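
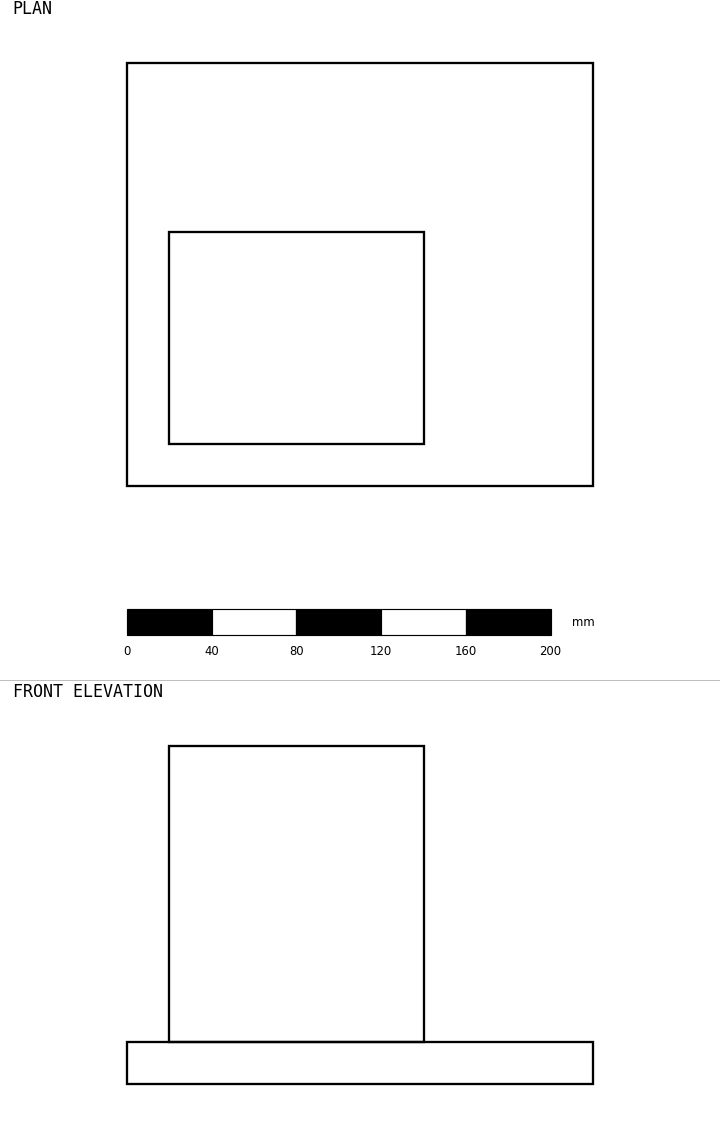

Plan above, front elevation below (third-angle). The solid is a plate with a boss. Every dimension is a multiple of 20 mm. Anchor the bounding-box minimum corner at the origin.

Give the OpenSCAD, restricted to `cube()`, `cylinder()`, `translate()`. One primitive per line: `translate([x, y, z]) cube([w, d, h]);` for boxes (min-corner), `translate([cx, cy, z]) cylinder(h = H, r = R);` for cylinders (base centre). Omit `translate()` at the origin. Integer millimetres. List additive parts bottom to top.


cube([220, 200, 20]);
translate([20, 20, 20]) cube([120, 100, 140]);


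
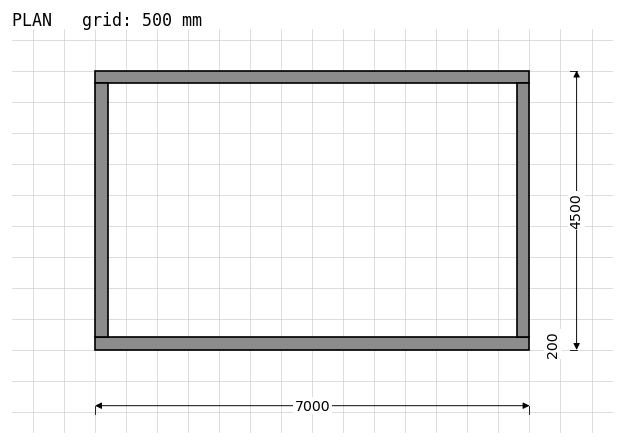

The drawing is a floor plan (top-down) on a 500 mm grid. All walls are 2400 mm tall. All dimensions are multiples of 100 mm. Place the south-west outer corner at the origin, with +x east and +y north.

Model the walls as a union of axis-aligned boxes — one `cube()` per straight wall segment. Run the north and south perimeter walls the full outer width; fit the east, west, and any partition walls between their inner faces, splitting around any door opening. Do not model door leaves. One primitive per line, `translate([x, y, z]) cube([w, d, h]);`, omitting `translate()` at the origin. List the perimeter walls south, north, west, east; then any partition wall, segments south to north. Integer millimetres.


cube([7000, 200, 2400]);
translate([0, 4300, 0]) cube([7000, 200, 2400]);
translate([0, 200, 0]) cube([200, 4100, 2400]);
translate([6800, 200, 0]) cube([200, 4100, 2400]);


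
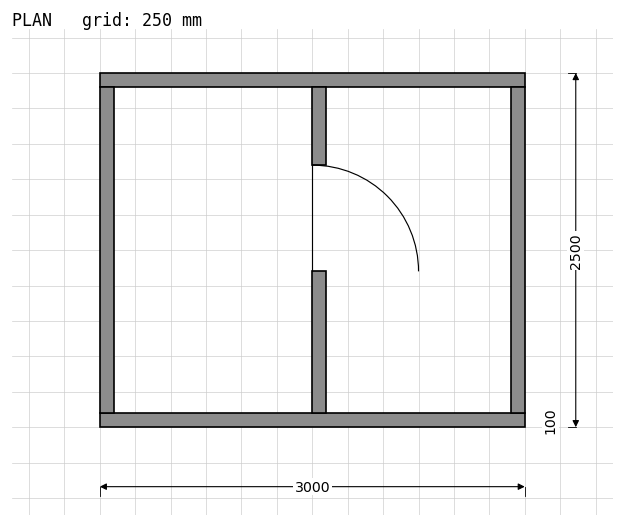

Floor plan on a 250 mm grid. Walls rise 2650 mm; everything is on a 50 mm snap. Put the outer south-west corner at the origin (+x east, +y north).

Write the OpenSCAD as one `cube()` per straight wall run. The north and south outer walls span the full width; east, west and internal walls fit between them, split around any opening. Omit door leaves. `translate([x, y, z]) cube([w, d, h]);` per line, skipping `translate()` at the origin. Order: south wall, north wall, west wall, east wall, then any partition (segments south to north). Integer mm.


cube([3000, 100, 2650]);
translate([0, 2400, 0]) cube([3000, 100, 2650]);
translate([0, 100, 0]) cube([100, 2300, 2650]);
translate([2900, 100, 0]) cube([100, 2300, 2650]);
translate([1500, 100, 0]) cube([100, 1000, 2650]);
translate([1500, 1850, 0]) cube([100, 550, 2650]);


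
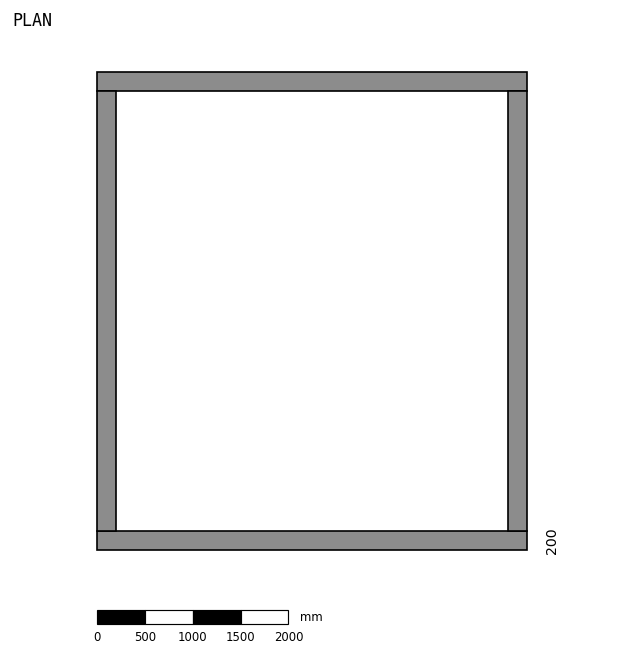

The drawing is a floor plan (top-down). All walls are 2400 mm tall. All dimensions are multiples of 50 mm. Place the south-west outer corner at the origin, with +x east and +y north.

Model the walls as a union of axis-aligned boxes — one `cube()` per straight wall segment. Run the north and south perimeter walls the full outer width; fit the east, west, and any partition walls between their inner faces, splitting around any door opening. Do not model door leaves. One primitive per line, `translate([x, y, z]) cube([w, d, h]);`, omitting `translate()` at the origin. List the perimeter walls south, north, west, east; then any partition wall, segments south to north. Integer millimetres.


cube([4500, 200, 2400]);
translate([0, 4800, 0]) cube([4500, 200, 2400]);
translate([0, 200, 0]) cube([200, 4600, 2400]);
translate([4300, 200, 0]) cube([200, 4600, 2400]);


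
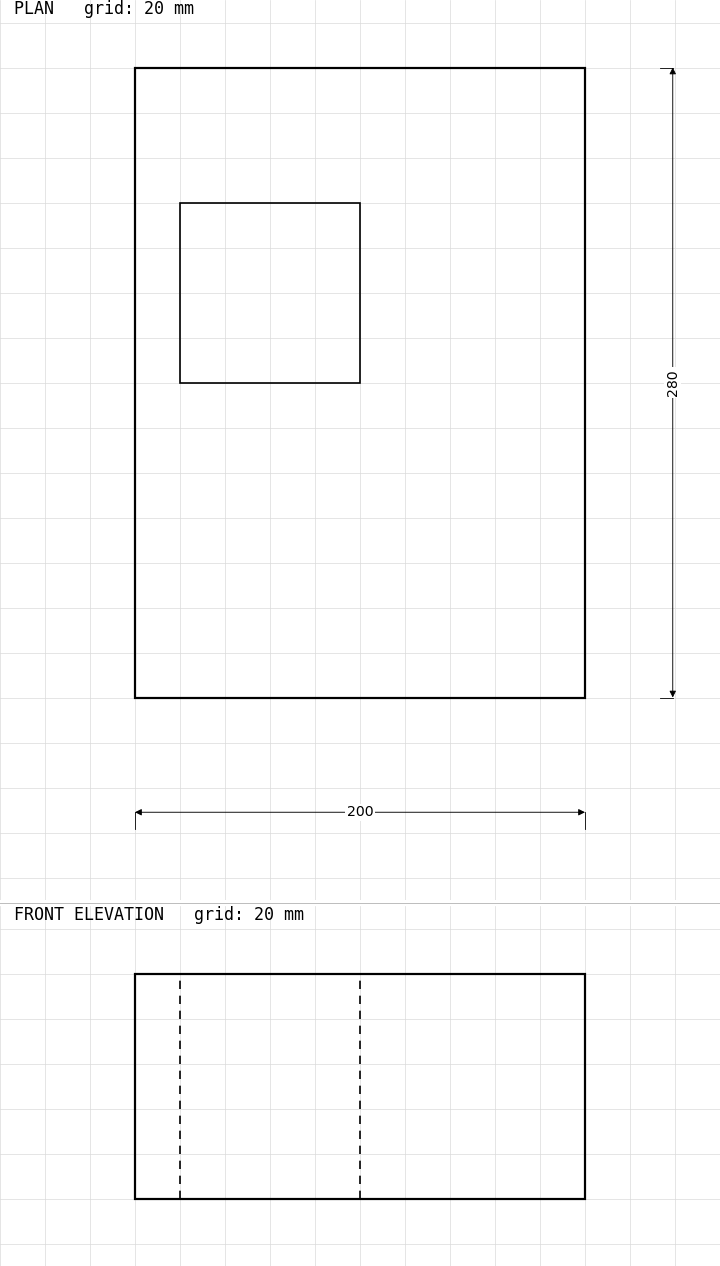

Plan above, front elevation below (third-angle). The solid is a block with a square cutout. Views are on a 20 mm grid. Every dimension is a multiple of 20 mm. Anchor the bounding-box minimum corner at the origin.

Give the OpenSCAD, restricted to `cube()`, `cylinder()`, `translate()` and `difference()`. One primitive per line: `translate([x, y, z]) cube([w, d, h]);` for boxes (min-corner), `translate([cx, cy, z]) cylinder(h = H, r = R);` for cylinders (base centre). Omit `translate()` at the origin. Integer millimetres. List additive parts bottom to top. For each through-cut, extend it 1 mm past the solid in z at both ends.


difference() {
  cube([200, 280, 100]);
  translate([20, 140, -1]) cube([80, 80, 102]);
}


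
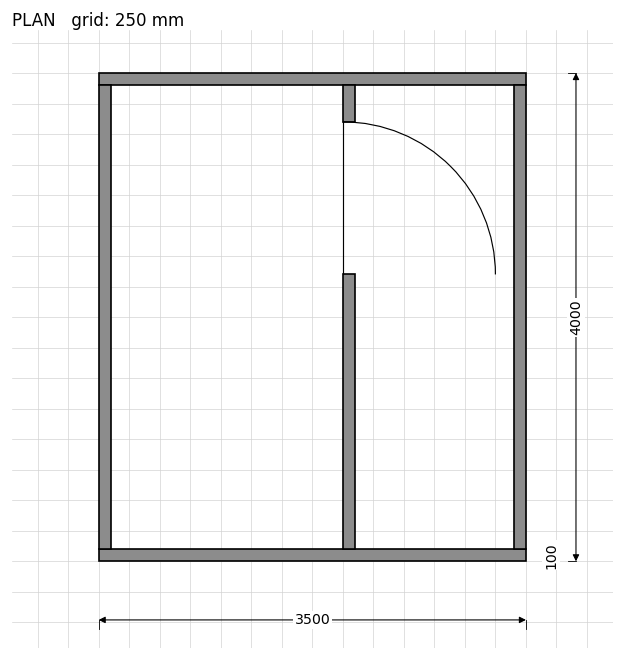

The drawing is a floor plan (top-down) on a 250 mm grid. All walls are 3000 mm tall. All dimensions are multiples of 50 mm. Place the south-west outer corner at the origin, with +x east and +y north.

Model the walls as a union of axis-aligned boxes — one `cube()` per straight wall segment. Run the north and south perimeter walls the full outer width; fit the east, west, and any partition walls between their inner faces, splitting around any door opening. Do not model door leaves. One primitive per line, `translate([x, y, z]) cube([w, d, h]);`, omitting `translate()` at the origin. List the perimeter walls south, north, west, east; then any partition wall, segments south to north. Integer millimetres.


cube([3500, 100, 3000]);
translate([0, 3900, 0]) cube([3500, 100, 3000]);
translate([0, 100, 0]) cube([100, 3800, 3000]);
translate([3400, 100, 0]) cube([100, 3800, 3000]);
translate([2000, 100, 0]) cube([100, 2250, 3000]);
translate([2000, 3600, 0]) cube([100, 300, 3000]);


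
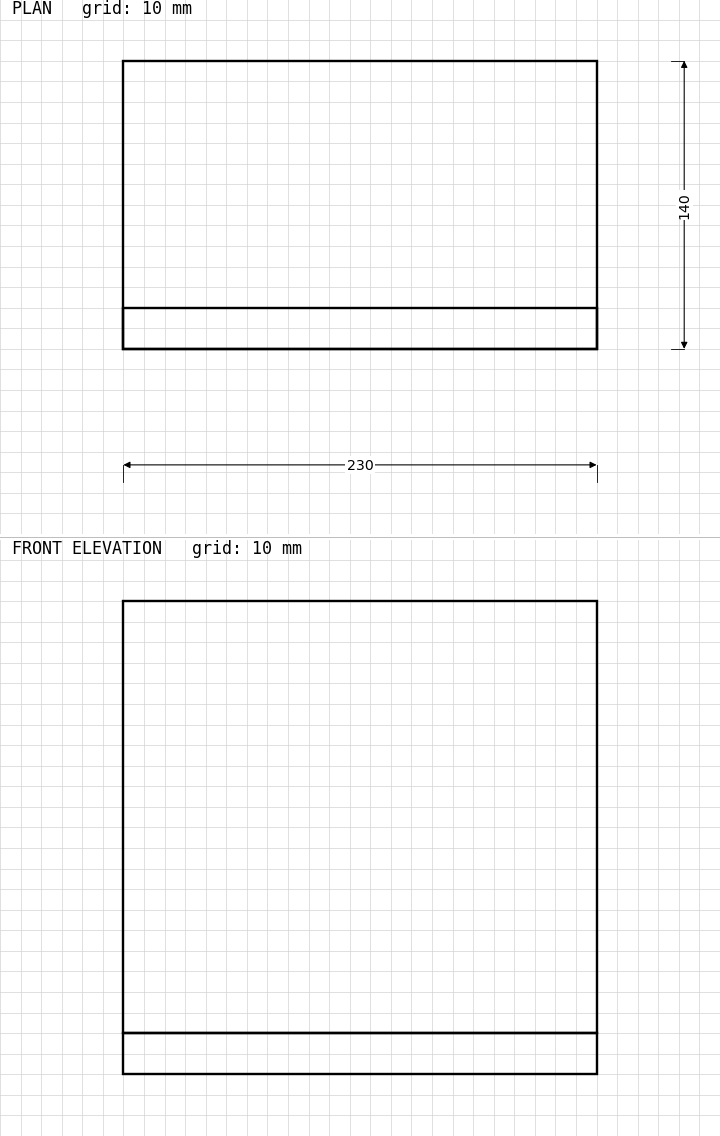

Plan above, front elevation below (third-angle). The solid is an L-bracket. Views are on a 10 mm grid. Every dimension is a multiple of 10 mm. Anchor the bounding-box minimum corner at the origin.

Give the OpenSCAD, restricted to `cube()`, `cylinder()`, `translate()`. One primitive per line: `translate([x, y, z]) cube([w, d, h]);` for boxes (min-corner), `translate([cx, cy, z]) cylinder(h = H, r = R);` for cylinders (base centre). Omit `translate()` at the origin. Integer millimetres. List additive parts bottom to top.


cube([230, 140, 20]);
translate([0, 0, 20]) cube([230, 20, 210]);


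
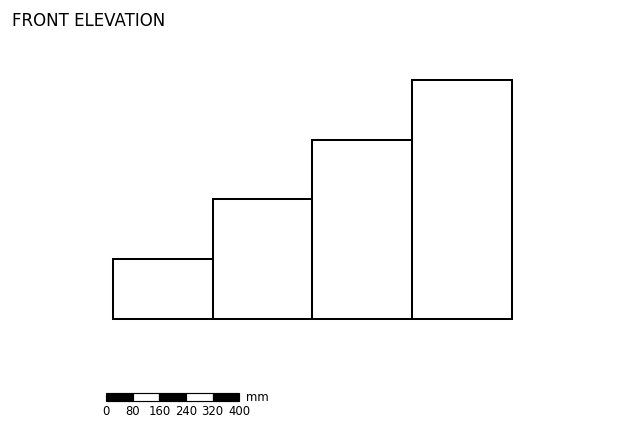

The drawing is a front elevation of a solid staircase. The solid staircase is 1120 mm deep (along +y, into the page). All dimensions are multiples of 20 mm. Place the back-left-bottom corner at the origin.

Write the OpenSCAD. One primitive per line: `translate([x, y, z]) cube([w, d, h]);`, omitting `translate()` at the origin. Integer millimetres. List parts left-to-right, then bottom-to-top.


cube([300, 1120, 180]);
translate([300, 0, 0]) cube([300, 1120, 360]);
translate([600, 0, 0]) cube([300, 1120, 540]);
translate([900, 0, 0]) cube([300, 1120, 720]);


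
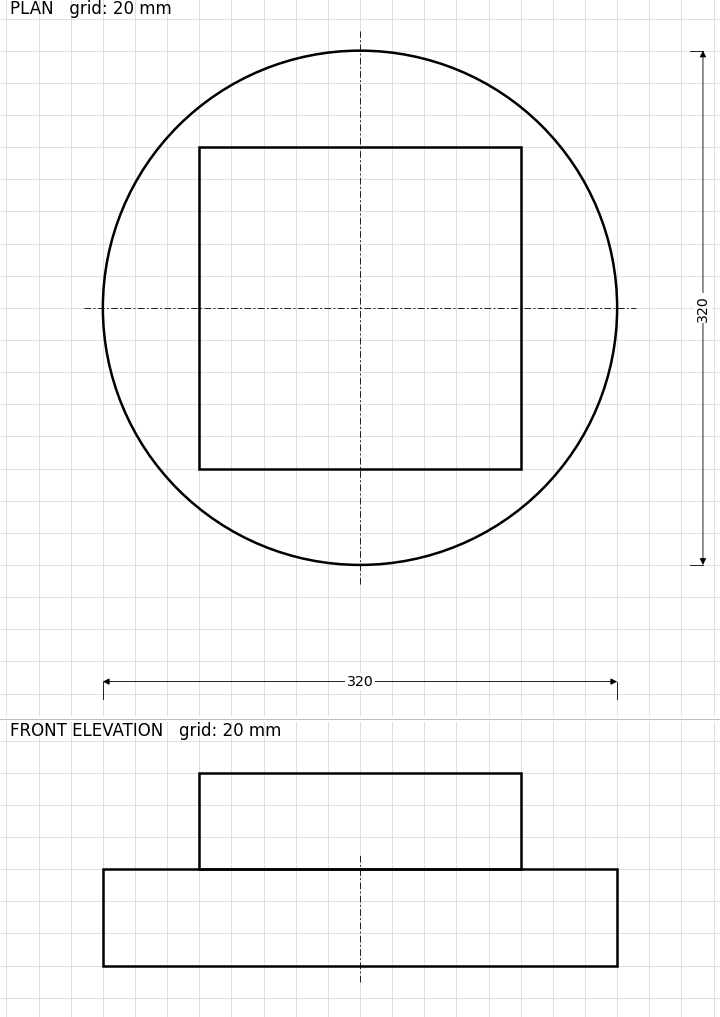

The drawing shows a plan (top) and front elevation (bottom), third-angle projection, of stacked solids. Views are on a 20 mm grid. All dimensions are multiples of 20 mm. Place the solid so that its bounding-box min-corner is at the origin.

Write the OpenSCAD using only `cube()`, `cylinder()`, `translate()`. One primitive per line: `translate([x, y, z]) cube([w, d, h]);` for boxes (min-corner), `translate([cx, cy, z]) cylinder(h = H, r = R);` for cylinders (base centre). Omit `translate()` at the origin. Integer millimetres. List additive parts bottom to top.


translate([160, 160, 0]) cylinder(h = 60, r = 160);
translate([60, 60, 60]) cube([200, 200, 60]);


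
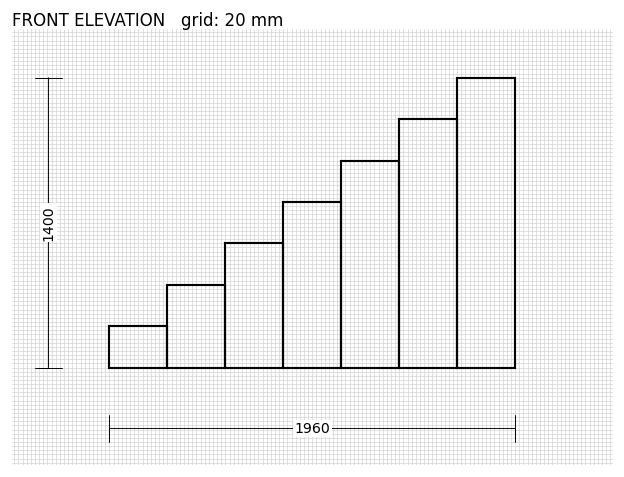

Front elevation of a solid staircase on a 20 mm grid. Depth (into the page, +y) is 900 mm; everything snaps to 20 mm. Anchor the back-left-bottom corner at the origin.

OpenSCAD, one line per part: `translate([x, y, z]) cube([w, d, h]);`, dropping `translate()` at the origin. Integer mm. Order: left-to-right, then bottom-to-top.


cube([280, 900, 200]);
translate([280, 0, 0]) cube([280, 900, 400]);
translate([560, 0, 0]) cube([280, 900, 600]);
translate([840, 0, 0]) cube([280, 900, 800]);
translate([1120, 0, 0]) cube([280, 900, 1000]);
translate([1400, 0, 0]) cube([280, 900, 1200]);
translate([1680, 0, 0]) cube([280, 900, 1400]);


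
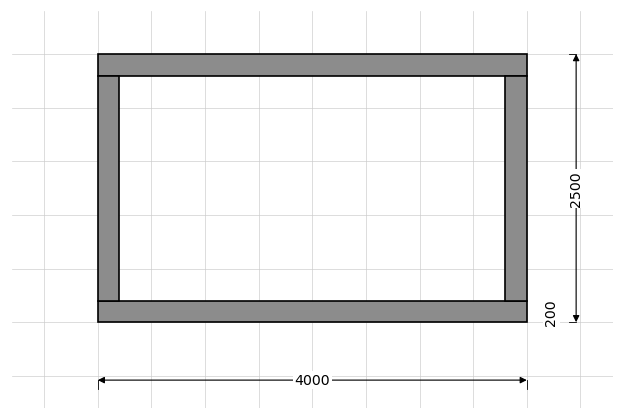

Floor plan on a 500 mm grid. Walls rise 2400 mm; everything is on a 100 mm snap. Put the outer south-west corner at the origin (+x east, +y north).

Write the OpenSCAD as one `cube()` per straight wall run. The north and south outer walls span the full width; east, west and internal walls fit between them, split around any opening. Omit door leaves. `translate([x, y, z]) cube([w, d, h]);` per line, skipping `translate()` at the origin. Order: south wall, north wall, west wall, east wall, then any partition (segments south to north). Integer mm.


cube([4000, 200, 2400]);
translate([0, 2300, 0]) cube([4000, 200, 2400]);
translate([0, 200, 0]) cube([200, 2100, 2400]);
translate([3800, 200, 0]) cube([200, 2100, 2400]);


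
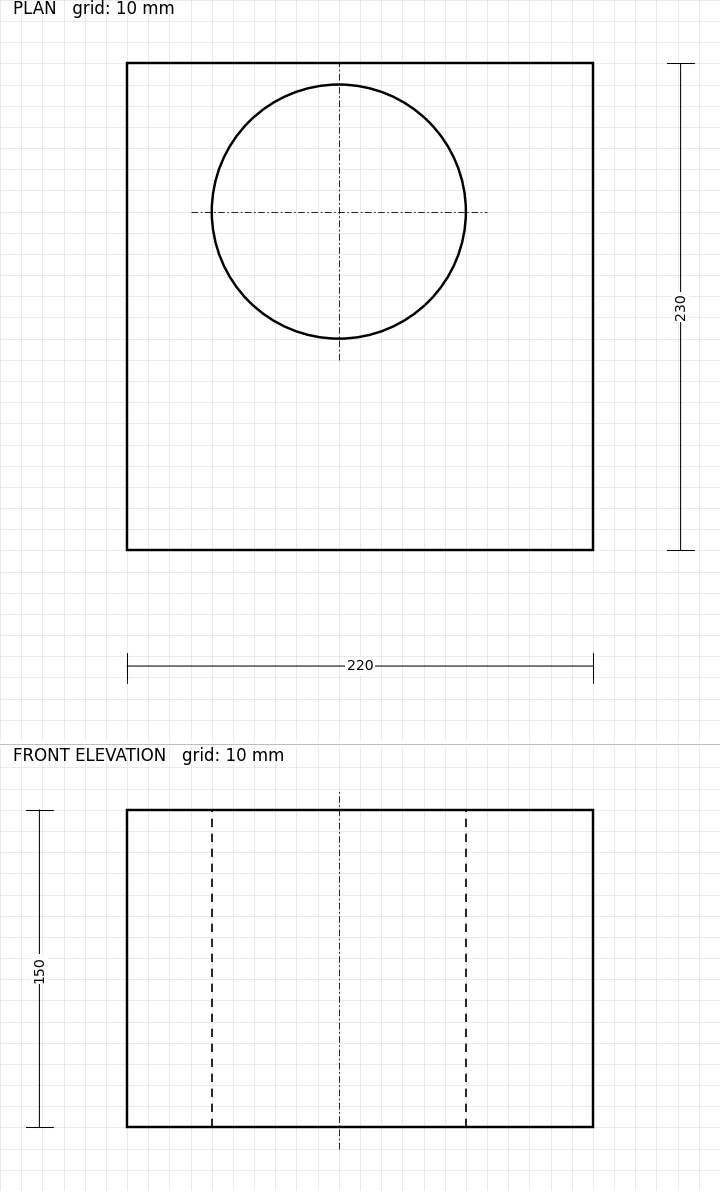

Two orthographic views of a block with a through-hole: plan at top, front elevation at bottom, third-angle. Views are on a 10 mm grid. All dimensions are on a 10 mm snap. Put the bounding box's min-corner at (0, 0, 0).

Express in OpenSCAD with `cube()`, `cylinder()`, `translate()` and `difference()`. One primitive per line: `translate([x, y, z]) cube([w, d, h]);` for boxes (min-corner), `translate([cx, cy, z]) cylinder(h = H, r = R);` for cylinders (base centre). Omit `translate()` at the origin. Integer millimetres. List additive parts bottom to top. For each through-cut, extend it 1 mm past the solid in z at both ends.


difference() {
  cube([220, 230, 150]);
  translate([100, 160, -1]) cylinder(h = 152, r = 60);
}


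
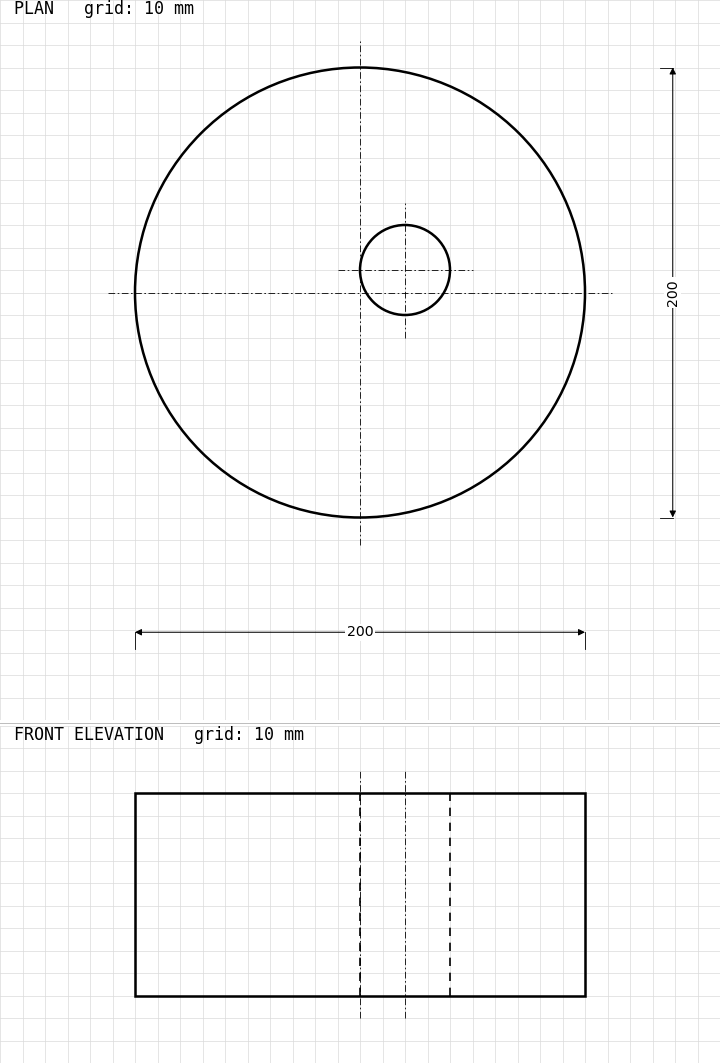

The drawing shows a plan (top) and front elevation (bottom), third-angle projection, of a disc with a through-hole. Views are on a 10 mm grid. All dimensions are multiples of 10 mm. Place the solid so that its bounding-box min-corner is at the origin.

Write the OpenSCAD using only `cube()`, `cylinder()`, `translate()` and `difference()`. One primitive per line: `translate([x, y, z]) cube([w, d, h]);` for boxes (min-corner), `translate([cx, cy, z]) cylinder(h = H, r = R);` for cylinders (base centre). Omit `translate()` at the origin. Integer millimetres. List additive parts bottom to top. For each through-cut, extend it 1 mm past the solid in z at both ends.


difference() {
  translate([100, 100, 0]) cylinder(h = 90, r = 100);
  translate([120, 110, -1]) cylinder(h = 92, r = 20);
}


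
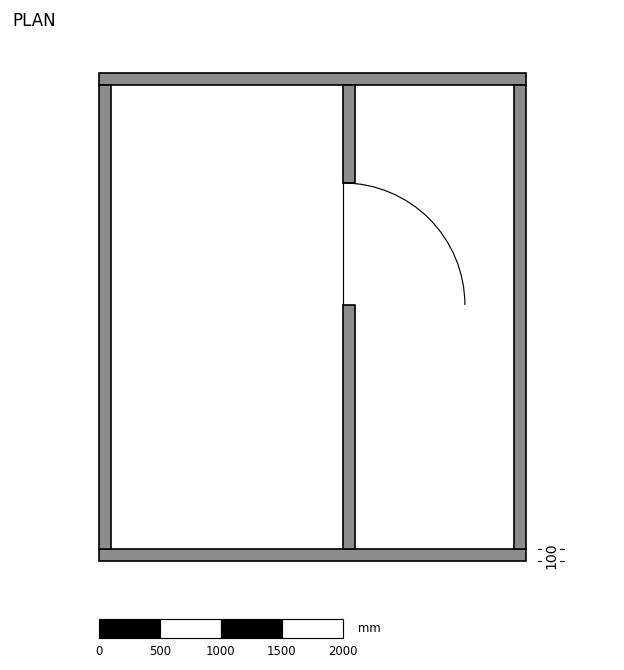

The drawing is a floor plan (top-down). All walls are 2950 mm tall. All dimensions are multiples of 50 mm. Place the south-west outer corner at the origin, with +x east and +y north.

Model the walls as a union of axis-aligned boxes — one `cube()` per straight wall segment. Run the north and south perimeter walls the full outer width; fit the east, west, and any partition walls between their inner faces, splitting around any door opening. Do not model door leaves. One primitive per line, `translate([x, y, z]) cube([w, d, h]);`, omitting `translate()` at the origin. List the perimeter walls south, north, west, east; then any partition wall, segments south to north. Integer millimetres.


cube([3500, 100, 2950]);
translate([0, 3900, 0]) cube([3500, 100, 2950]);
translate([0, 100, 0]) cube([100, 3800, 2950]);
translate([3400, 100, 0]) cube([100, 3800, 2950]);
translate([2000, 100, 0]) cube([100, 2000, 2950]);
translate([2000, 3100, 0]) cube([100, 800, 2950]);


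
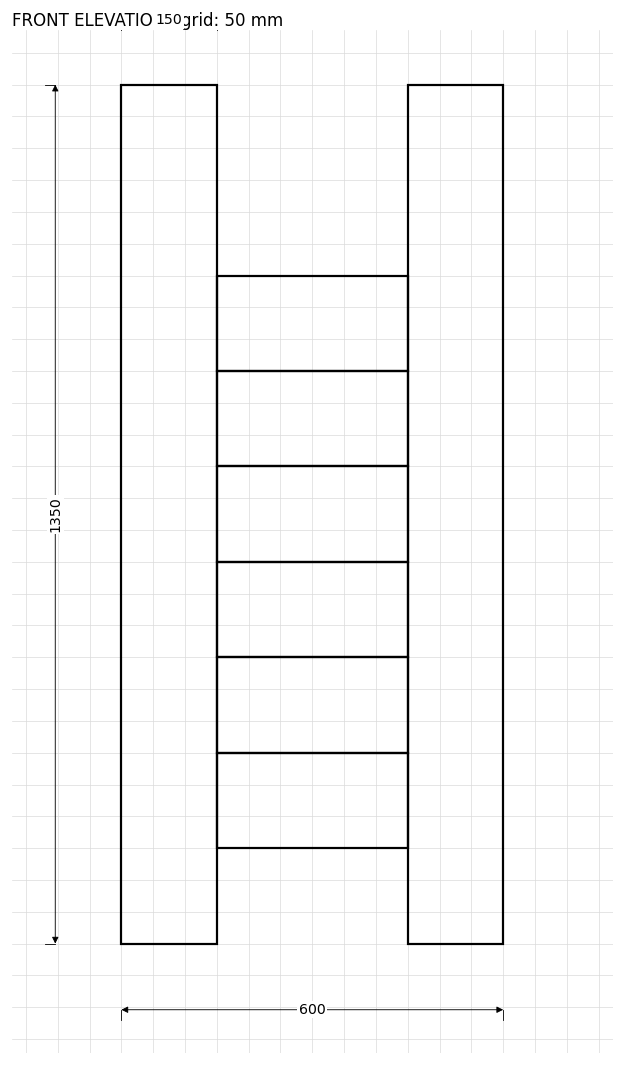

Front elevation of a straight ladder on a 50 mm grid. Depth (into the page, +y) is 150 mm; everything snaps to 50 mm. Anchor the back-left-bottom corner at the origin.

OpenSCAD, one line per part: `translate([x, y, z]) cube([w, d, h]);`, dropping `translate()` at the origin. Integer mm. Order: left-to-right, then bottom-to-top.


cube([150, 150, 1350]);
translate([150, 0, 150]) cube([300, 150, 150]);
translate([150, 0, 300]) cube([300, 150, 150]);
translate([150, 0, 450]) cube([300, 150, 150]);
translate([150, 0, 600]) cube([300, 150, 150]);
translate([150, 0, 750]) cube([300, 150, 150]);
translate([150, 0, 900]) cube([300, 150, 150]);
translate([450, 0, 0]) cube([150, 150, 1350]);


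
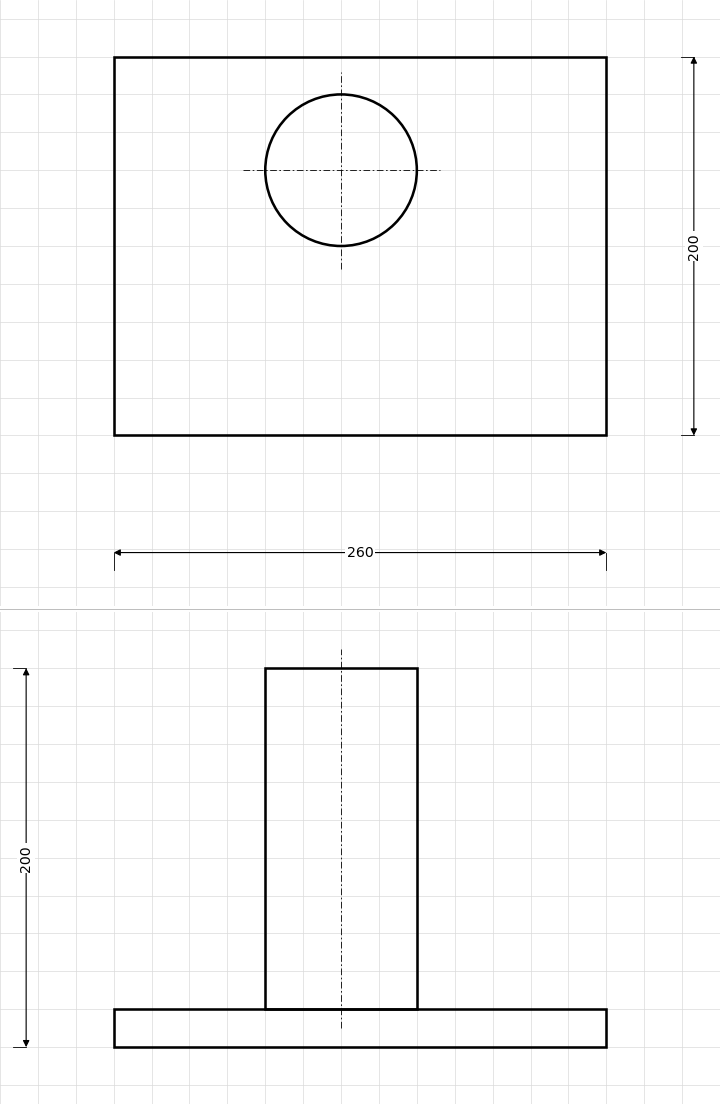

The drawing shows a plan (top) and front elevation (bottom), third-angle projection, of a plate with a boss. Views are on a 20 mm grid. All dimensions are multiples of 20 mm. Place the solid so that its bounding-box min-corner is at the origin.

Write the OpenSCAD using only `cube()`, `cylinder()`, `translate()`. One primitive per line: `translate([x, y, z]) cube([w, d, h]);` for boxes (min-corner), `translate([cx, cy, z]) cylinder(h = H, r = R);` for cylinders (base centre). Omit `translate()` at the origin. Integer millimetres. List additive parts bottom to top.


cube([260, 200, 20]);
translate([120, 140, 20]) cylinder(h = 180, r = 40);


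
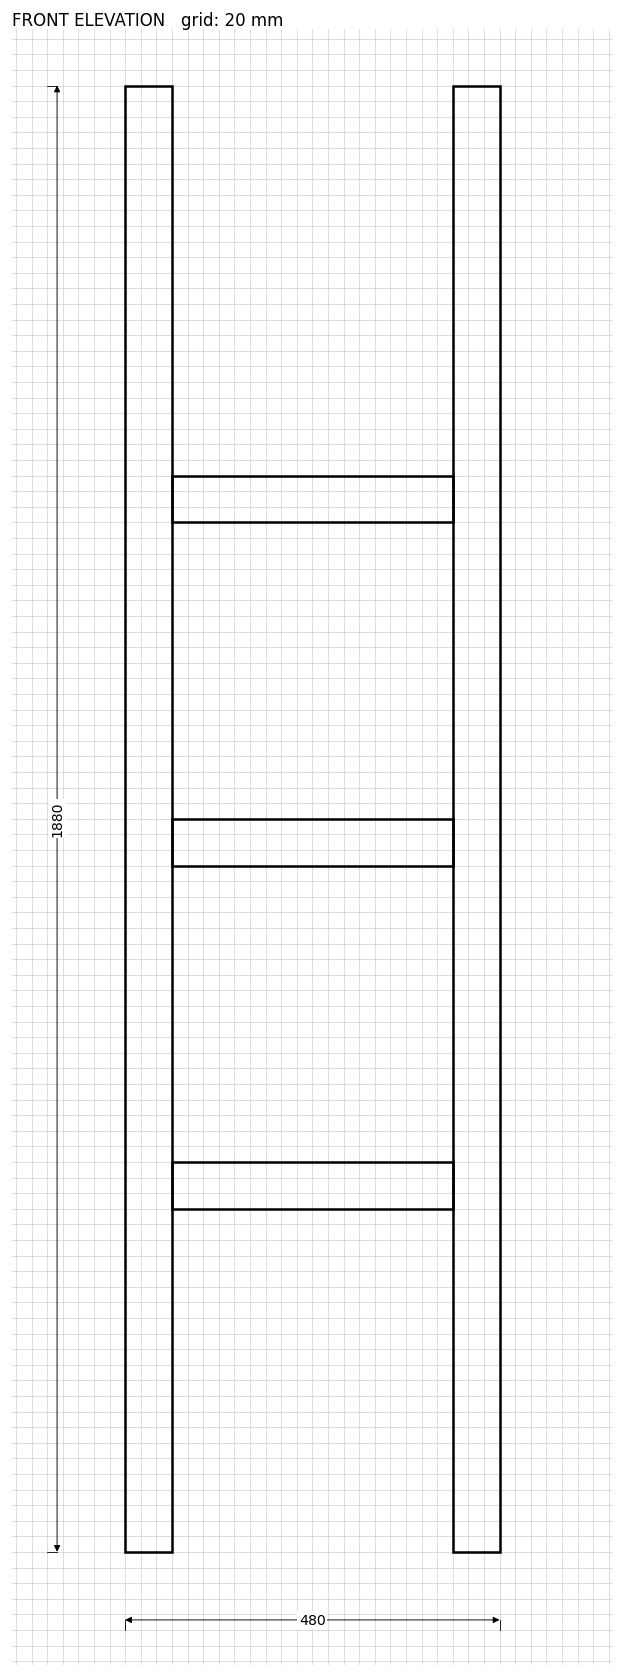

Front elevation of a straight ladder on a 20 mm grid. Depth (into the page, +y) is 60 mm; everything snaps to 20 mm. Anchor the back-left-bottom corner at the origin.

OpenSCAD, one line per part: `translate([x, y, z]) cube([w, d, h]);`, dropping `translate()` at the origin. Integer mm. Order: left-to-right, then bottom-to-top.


cube([60, 60, 1880]);
translate([60, 0, 440]) cube([360, 60, 60]);
translate([60, 0, 880]) cube([360, 60, 60]);
translate([60, 0, 1320]) cube([360, 60, 60]);
translate([420, 0, 0]) cube([60, 60, 1880]);


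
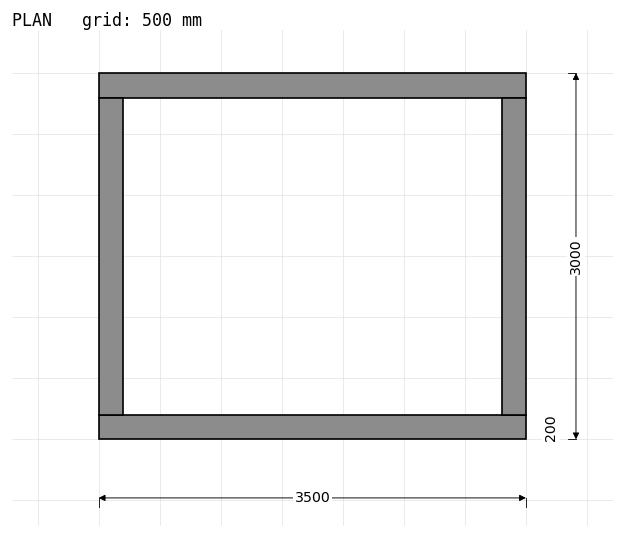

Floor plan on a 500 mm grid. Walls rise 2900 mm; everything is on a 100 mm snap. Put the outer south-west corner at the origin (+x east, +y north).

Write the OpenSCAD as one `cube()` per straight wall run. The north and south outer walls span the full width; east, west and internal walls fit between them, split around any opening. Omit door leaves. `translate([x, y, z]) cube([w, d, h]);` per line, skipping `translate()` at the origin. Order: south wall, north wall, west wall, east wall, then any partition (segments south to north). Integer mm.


cube([3500, 200, 2900]);
translate([0, 2800, 0]) cube([3500, 200, 2900]);
translate([0, 200, 0]) cube([200, 2600, 2900]);
translate([3300, 200, 0]) cube([200, 2600, 2900]);


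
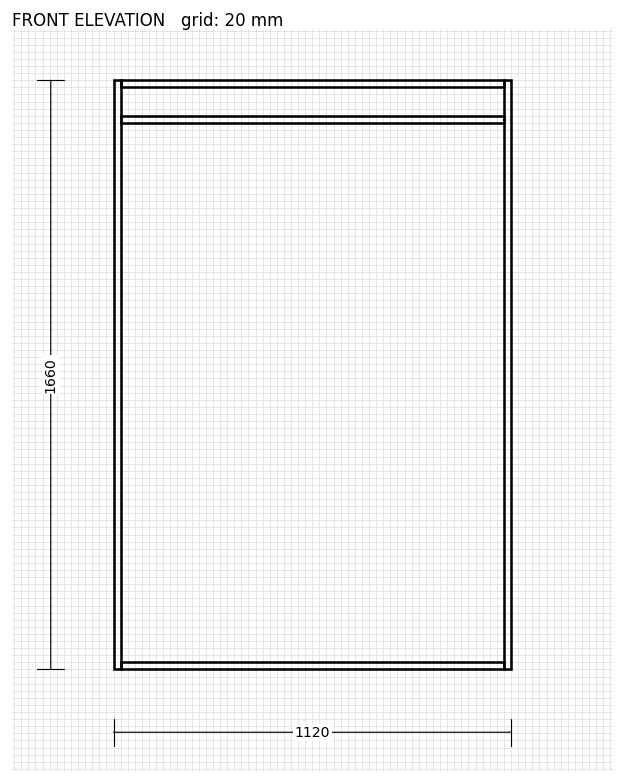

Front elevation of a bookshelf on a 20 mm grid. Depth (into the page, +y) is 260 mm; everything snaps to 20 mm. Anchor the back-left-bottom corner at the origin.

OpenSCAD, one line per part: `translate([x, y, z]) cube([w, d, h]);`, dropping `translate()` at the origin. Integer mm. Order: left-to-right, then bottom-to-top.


cube([20, 260, 1660]);
translate([20, 0, 0]) cube([1080, 260, 20]);
translate([20, 0, 1540]) cube([1080, 260, 20]);
translate([20, 0, 1640]) cube([1080, 260, 20]);
translate([1100, 0, 0]) cube([20, 260, 1660]);


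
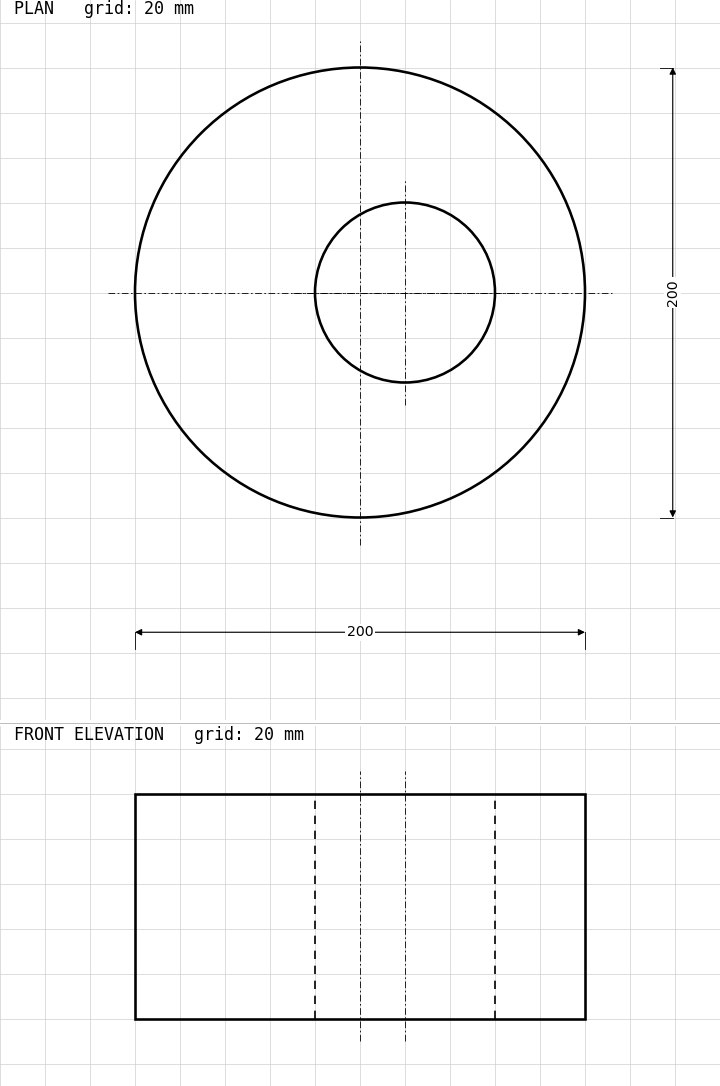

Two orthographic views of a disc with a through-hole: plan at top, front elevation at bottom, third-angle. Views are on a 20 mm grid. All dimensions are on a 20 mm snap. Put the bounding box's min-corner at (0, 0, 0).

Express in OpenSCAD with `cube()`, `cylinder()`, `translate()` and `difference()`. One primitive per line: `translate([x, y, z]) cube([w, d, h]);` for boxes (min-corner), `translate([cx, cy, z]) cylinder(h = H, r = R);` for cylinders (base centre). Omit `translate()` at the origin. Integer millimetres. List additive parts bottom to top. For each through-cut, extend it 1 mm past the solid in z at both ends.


difference() {
  translate([100, 100, 0]) cylinder(h = 100, r = 100);
  translate([120, 100, -1]) cylinder(h = 102, r = 40);
}


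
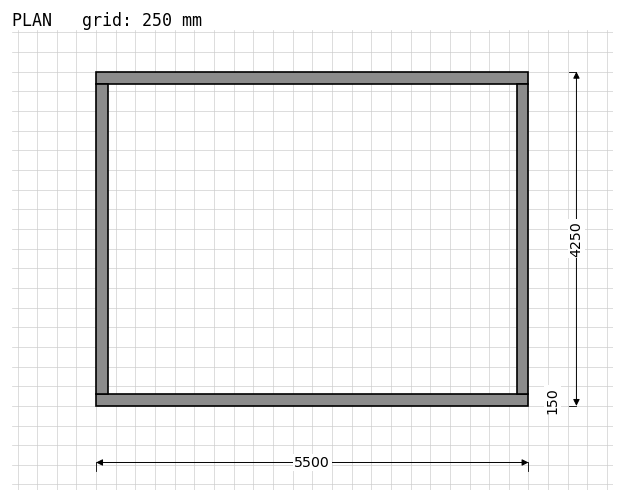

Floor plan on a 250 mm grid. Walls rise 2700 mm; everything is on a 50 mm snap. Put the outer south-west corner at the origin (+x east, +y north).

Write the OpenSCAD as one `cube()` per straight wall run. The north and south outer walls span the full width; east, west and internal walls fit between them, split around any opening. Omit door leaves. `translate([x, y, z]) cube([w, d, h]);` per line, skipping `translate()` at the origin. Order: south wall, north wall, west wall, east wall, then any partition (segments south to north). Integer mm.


cube([5500, 150, 2700]);
translate([0, 4100, 0]) cube([5500, 150, 2700]);
translate([0, 150, 0]) cube([150, 3950, 2700]);
translate([5350, 150, 0]) cube([150, 3950, 2700]);


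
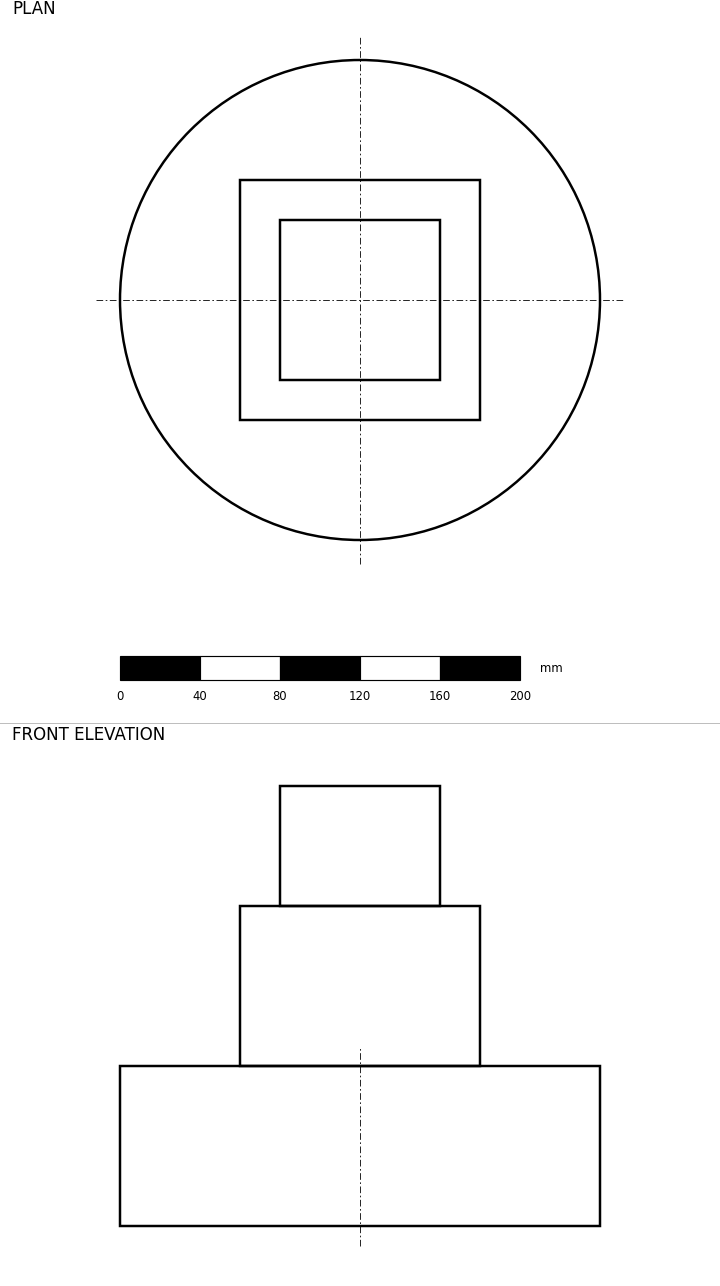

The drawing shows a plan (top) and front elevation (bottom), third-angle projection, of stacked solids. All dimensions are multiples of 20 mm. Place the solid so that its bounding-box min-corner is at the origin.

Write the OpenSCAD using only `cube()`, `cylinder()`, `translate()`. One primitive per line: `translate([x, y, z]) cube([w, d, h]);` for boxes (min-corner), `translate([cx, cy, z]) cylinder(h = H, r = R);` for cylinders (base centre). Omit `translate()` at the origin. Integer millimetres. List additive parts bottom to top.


translate([120, 120, 0]) cylinder(h = 80, r = 120);
translate([60, 60, 80]) cube([120, 120, 80]);
translate([80, 80, 160]) cube([80, 80, 60]);


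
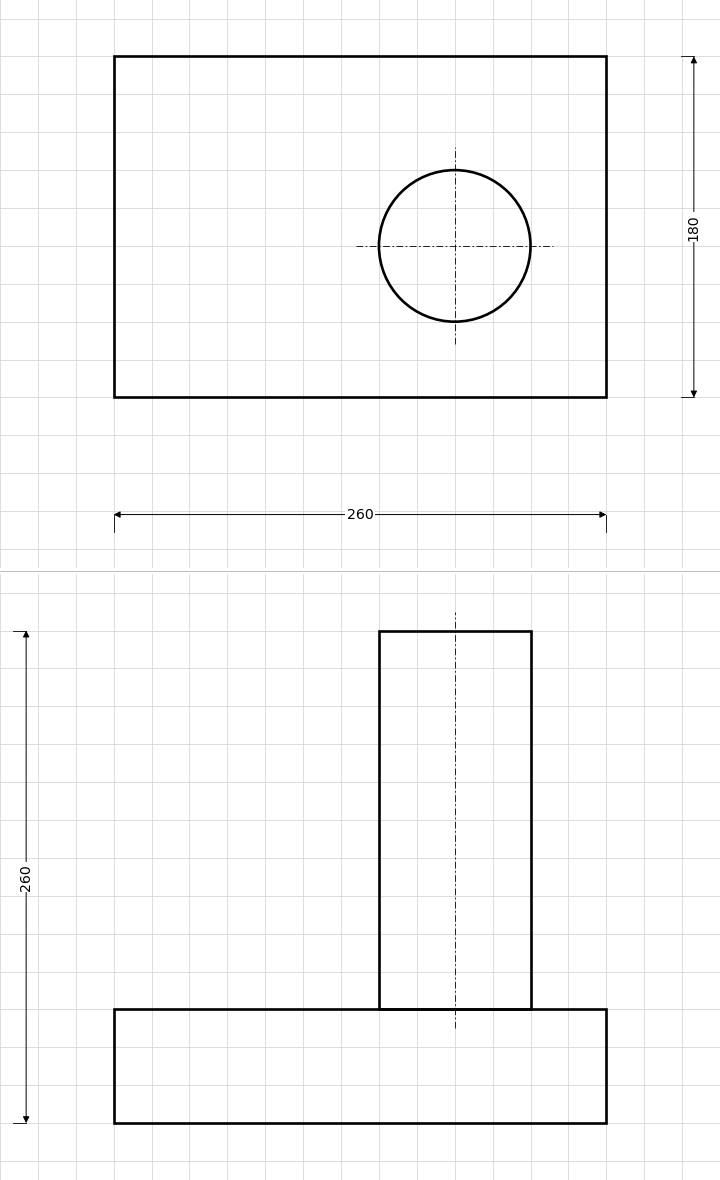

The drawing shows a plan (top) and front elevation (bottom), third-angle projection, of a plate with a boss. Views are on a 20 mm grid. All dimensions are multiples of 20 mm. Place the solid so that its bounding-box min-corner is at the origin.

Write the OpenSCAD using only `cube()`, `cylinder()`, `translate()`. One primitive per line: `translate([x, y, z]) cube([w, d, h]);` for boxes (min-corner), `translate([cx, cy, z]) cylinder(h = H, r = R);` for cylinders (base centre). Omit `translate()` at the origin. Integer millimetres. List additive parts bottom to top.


cube([260, 180, 60]);
translate([180, 80, 60]) cylinder(h = 200, r = 40);


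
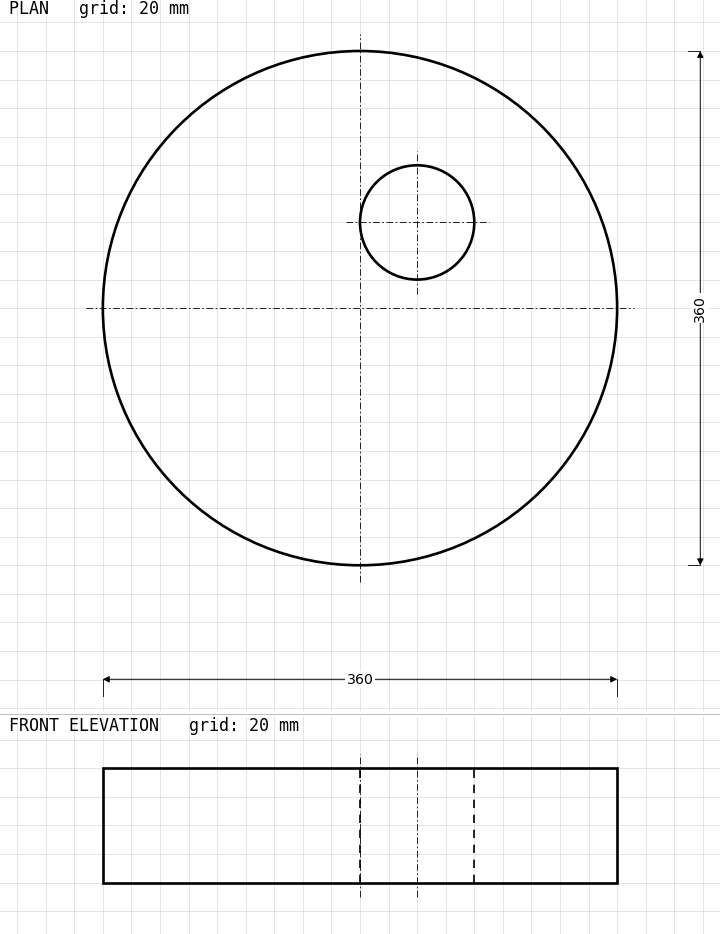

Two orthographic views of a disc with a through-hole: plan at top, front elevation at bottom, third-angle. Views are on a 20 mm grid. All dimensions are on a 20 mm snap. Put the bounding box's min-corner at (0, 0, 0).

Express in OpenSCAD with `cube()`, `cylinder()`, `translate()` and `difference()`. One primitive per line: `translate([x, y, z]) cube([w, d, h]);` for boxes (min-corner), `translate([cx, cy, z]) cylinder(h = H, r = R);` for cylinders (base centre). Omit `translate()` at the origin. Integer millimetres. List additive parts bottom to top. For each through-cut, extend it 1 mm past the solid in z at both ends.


difference() {
  translate([180, 180, 0]) cylinder(h = 80, r = 180);
  translate([220, 240, -1]) cylinder(h = 82, r = 40);
}


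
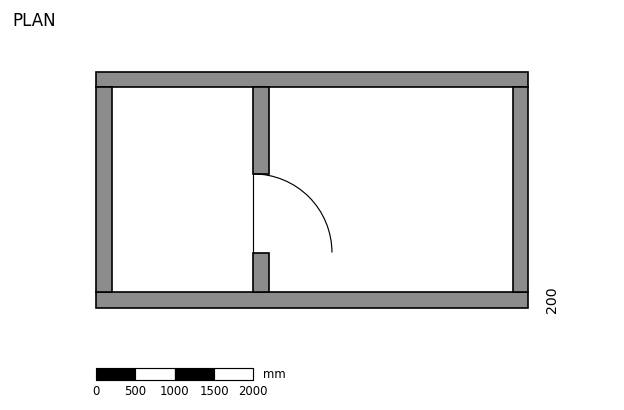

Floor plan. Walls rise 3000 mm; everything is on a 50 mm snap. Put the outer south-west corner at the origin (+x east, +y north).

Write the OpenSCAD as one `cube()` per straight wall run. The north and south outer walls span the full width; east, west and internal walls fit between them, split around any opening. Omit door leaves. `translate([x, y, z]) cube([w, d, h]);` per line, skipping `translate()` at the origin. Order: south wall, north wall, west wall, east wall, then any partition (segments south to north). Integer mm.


cube([5500, 200, 3000]);
translate([0, 2800, 0]) cube([5500, 200, 3000]);
translate([0, 200, 0]) cube([200, 2600, 3000]);
translate([5300, 200, 0]) cube([200, 2600, 3000]);
translate([2000, 200, 0]) cube([200, 500, 3000]);
translate([2000, 1700, 0]) cube([200, 1100, 3000]);


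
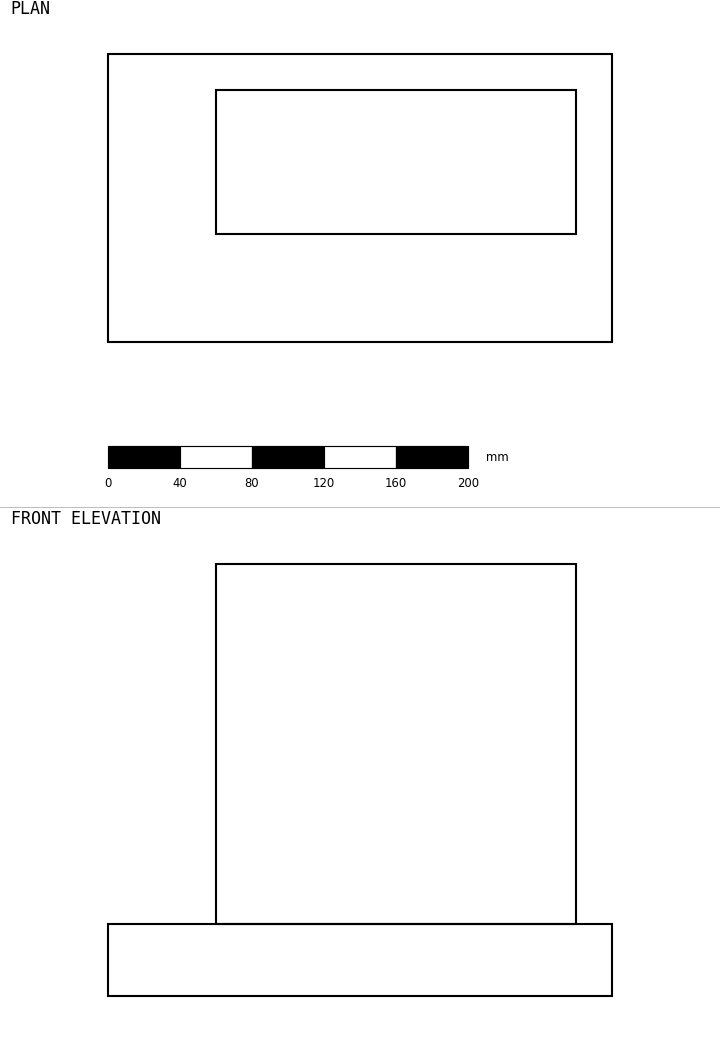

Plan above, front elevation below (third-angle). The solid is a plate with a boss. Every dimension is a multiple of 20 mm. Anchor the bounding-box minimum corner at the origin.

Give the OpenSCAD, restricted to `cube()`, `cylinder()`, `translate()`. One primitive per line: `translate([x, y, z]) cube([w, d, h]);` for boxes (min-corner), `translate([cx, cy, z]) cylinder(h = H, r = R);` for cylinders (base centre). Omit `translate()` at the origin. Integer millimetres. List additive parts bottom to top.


cube([280, 160, 40]);
translate([60, 60, 40]) cube([200, 80, 200]);


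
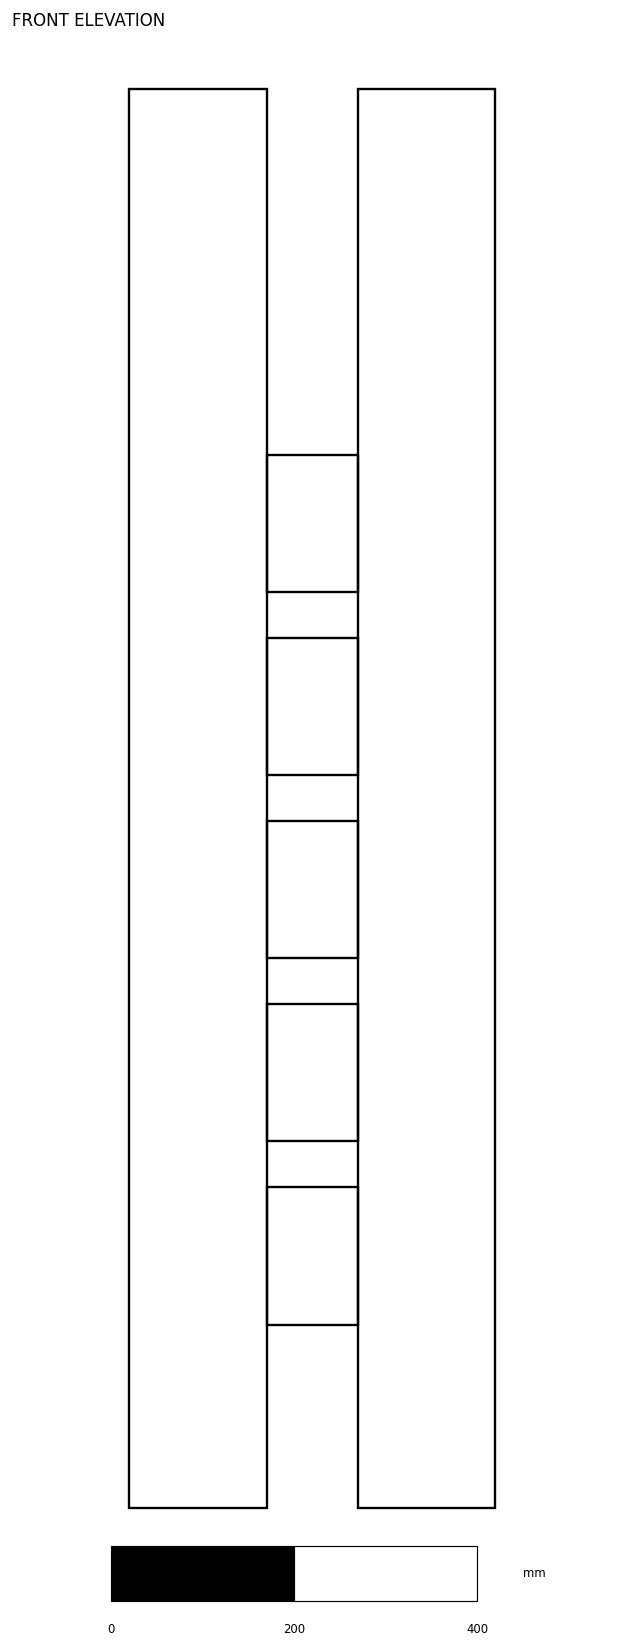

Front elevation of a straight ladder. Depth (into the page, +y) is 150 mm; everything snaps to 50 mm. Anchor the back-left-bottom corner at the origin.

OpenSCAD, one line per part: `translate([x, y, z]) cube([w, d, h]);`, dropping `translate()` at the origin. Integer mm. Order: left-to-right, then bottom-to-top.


cube([150, 150, 1550]);
translate([150, 0, 200]) cube([100, 150, 150]);
translate([150, 0, 400]) cube([100, 150, 150]);
translate([150, 0, 600]) cube([100, 150, 150]);
translate([150, 0, 800]) cube([100, 150, 150]);
translate([150, 0, 1000]) cube([100, 150, 150]);
translate([250, 0, 0]) cube([150, 150, 1550]);


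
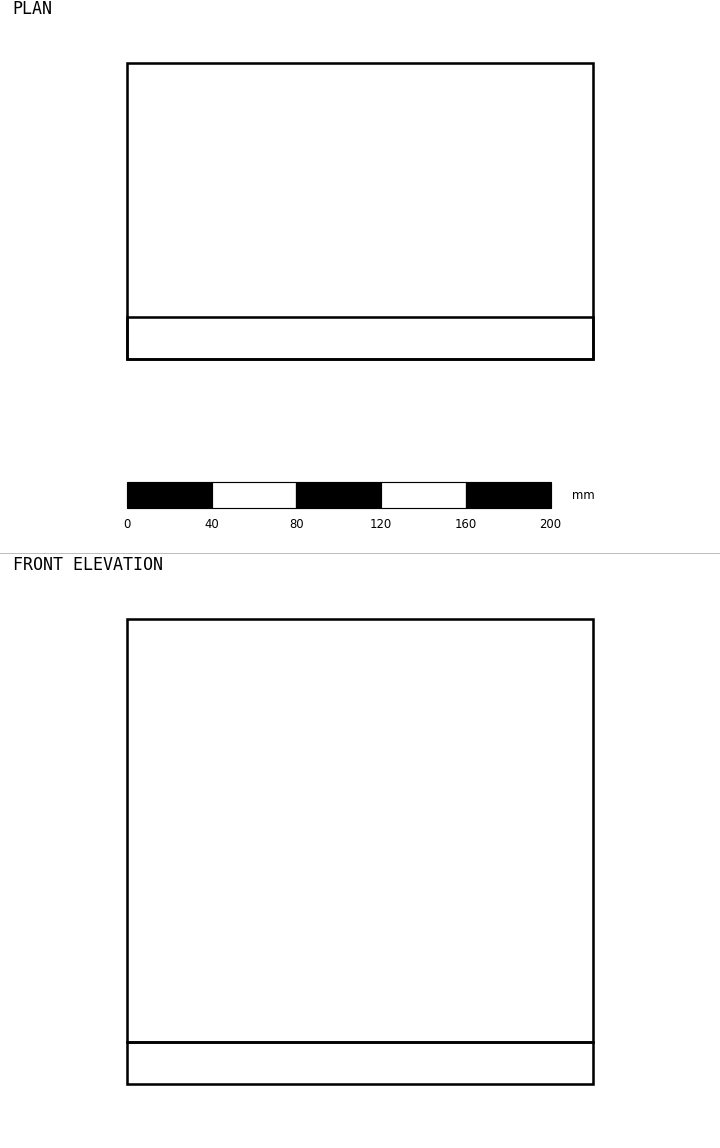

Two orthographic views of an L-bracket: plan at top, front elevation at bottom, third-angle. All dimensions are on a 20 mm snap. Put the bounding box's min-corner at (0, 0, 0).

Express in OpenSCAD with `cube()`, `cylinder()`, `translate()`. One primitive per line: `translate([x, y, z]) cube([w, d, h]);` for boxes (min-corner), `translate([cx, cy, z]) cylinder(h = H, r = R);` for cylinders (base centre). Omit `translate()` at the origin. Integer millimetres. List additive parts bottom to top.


cube([220, 140, 20]);
translate([0, 0, 20]) cube([220, 20, 200]);


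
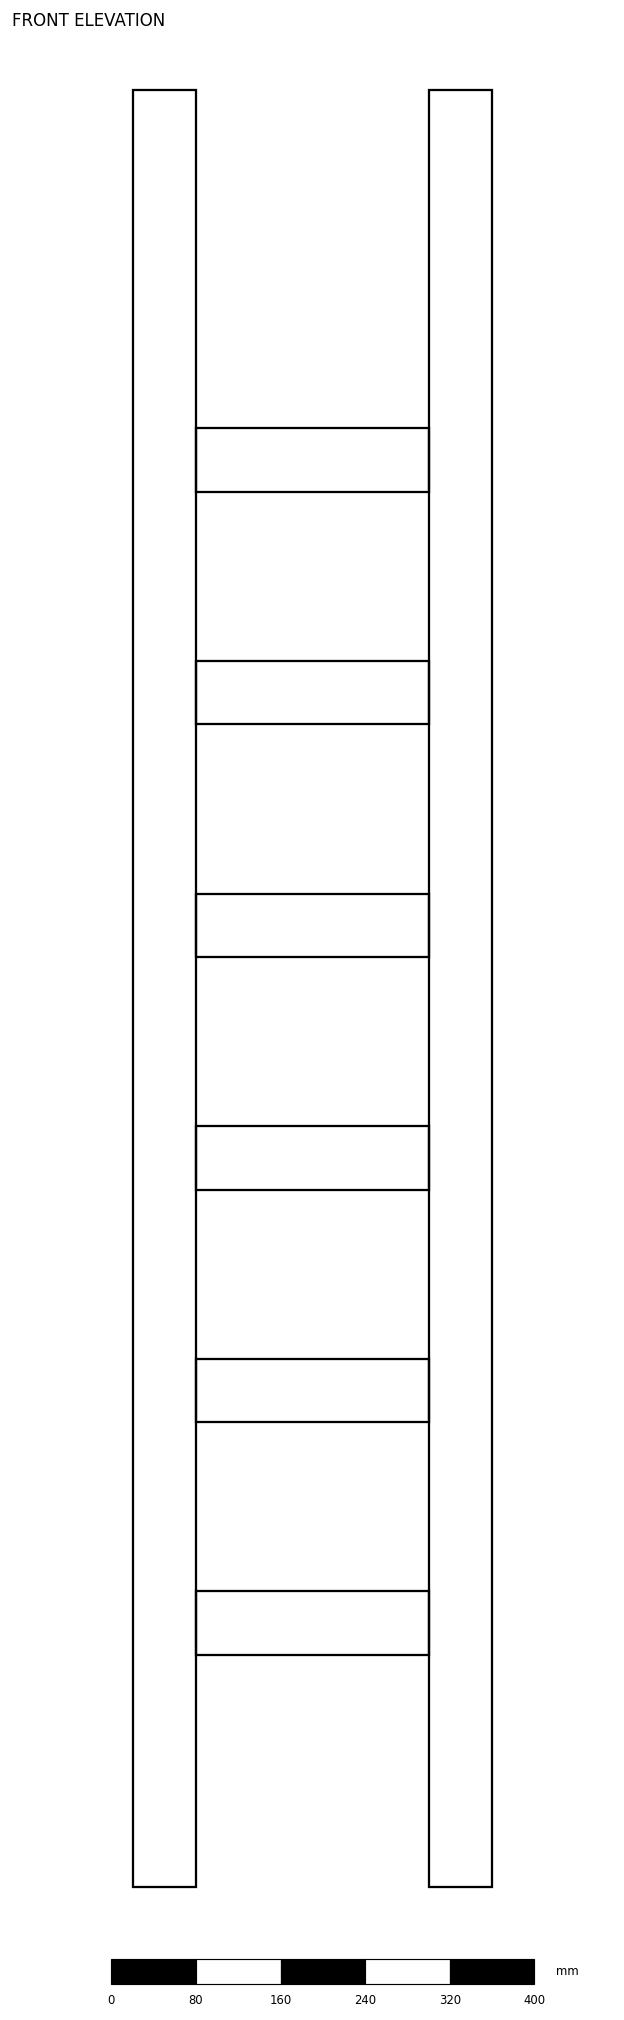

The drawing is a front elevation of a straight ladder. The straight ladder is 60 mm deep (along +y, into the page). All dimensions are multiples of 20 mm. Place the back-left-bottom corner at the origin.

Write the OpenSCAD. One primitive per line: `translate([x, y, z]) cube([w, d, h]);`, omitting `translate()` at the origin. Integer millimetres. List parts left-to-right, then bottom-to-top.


cube([60, 60, 1700]);
translate([60, 0, 220]) cube([220, 60, 60]);
translate([60, 0, 440]) cube([220, 60, 60]);
translate([60, 0, 660]) cube([220, 60, 60]);
translate([60, 0, 880]) cube([220, 60, 60]);
translate([60, 0, 1100]) cube([220, 60, 60]);
translate([60, 0, 1320]) cube([220, 60, 60]);
translate([280, 0, 0]) cube([60, 60, 1700]);


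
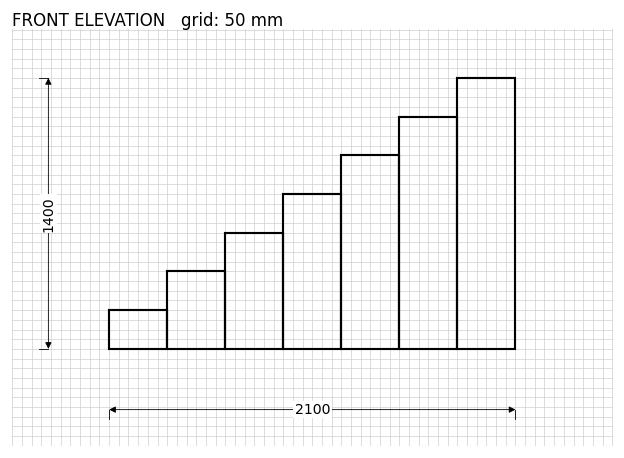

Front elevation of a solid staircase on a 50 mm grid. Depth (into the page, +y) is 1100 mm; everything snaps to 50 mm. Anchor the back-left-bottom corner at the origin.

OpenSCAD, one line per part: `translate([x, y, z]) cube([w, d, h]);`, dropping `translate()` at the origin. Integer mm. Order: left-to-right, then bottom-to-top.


cube([300, 1100, 200]);
translate([300, 0, 0]) cube([300, 1100, 400]);
translate([600, 0, 0]) cube([300, 1100, 600]);
translate([900, 0, 0]) cube([300, 1100, 800]);
translate([1200, 0, 0]) cube([300, 1100, 1000]);
translate([1500, 0, 0]) cube([300, 1100, 1200]);
translate([1800, 0, 0]) cube([300, 1100, 1400]);


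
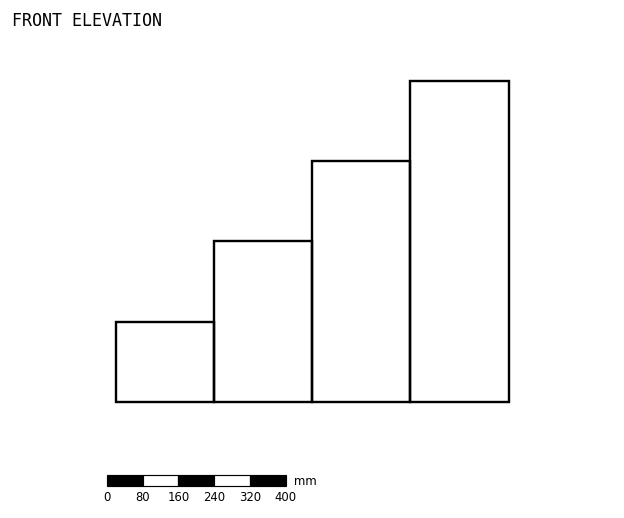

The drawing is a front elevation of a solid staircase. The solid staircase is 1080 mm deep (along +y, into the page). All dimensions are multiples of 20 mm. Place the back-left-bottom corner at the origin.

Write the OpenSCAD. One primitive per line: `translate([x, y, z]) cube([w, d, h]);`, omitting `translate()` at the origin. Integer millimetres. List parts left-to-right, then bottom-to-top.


cube([220, 1080, 180]);
translate([220, 0, 0]) cube([220, 1080, 360]);
translate([440, 0, 0]) cube([220, 1080, 540]);
translate([660, 0, 0]) cube([220, 1080, 720]);


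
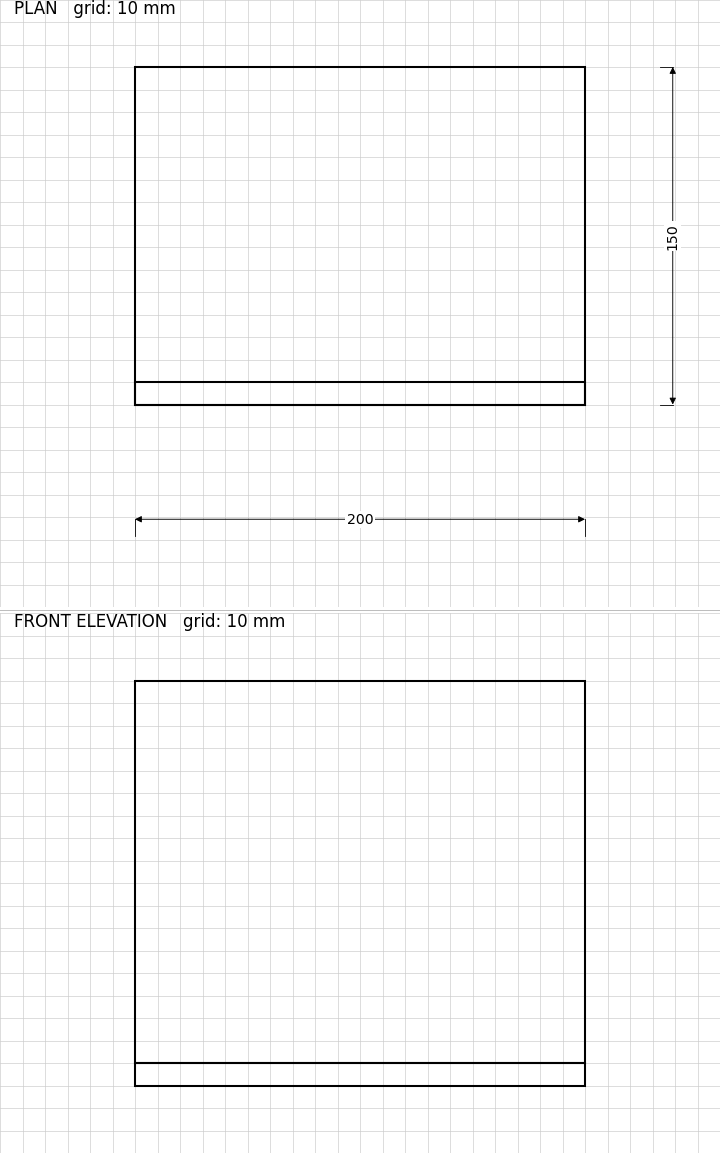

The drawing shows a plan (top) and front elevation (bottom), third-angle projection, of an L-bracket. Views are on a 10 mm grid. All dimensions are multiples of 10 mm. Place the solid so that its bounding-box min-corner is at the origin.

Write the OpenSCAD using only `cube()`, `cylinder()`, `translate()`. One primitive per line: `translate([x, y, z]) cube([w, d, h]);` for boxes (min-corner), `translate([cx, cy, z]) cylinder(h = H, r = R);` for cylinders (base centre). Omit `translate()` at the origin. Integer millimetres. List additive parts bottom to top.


cube([200, 150, 10]);
translate([0, 0, 10]) cube([200, 10, 170]);


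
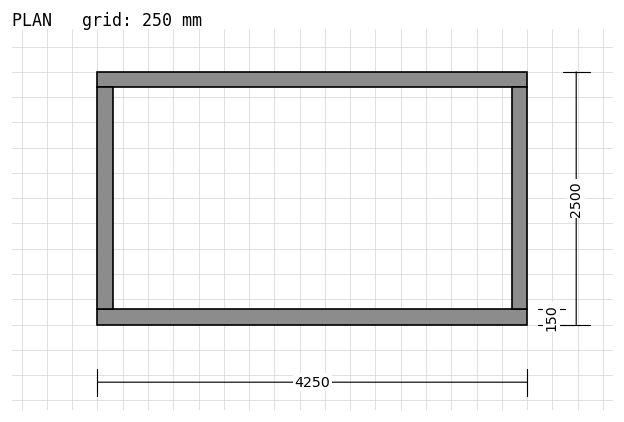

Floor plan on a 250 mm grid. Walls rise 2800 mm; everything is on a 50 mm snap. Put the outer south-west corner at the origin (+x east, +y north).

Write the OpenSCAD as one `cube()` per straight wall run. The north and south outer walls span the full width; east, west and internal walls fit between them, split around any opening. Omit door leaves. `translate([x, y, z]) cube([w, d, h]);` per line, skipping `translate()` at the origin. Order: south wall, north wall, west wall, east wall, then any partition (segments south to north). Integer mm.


cube([4250, 150, 2800]);
translate([0, 2350, 0]) cube([4250, 150, 2800]);
translate([0, 150, 0]) cube([150, 2200, 2800]);
translate([4100, 150, 0]) cube([150, 2200, 2800]);


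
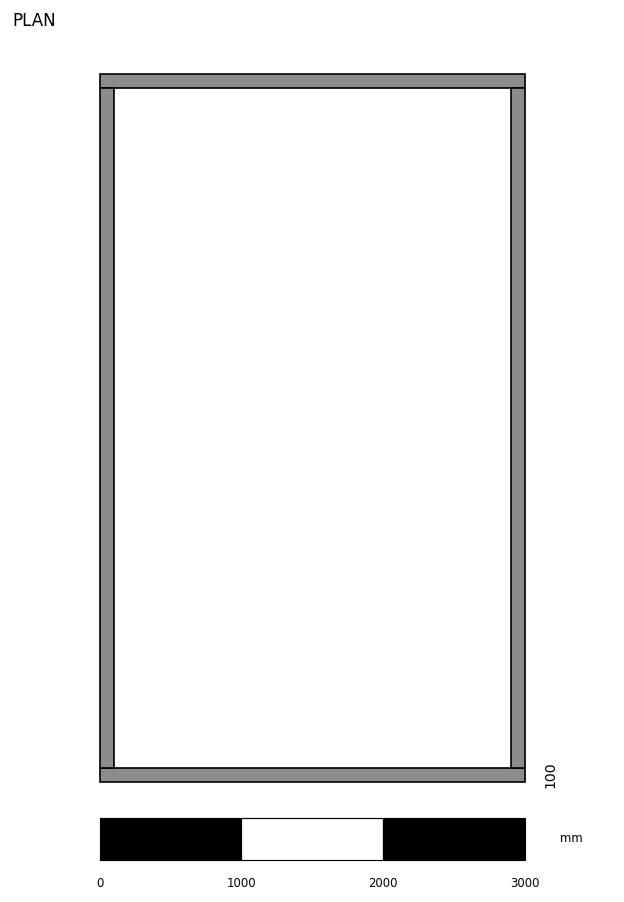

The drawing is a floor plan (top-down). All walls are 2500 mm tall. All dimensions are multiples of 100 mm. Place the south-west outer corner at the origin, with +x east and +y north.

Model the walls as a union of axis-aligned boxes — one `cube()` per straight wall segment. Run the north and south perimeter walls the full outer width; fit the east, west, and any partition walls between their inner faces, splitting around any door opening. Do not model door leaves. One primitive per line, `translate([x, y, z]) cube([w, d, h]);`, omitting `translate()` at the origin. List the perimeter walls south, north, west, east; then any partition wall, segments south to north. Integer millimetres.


cube([3000, 100, 2500]);
translate([0, 4900, 0]) cube([3000, 100, 2500]);
translate([0, 100, 0]) cube([100, 4800, 2500]);
translate([2900, 100, 0]) cube([100, 4800, 2500]);


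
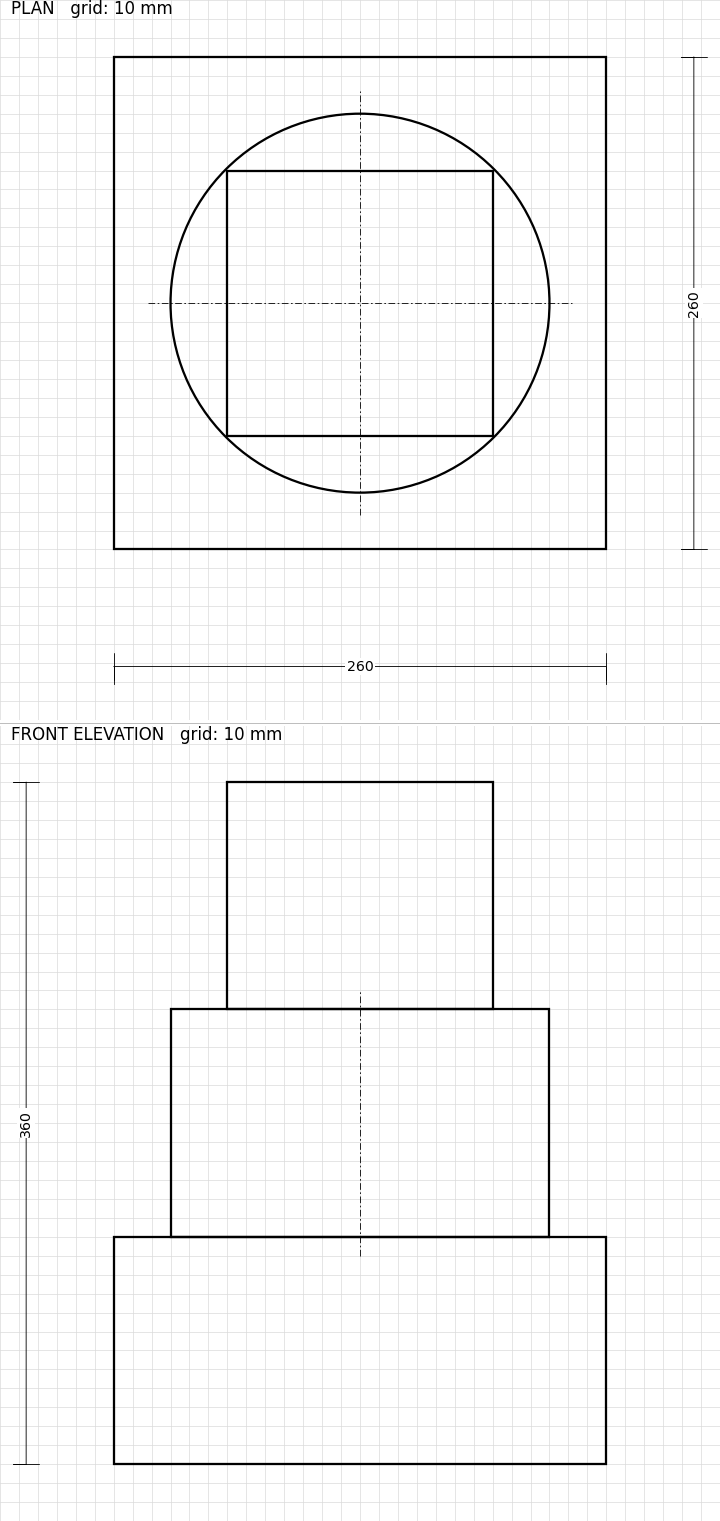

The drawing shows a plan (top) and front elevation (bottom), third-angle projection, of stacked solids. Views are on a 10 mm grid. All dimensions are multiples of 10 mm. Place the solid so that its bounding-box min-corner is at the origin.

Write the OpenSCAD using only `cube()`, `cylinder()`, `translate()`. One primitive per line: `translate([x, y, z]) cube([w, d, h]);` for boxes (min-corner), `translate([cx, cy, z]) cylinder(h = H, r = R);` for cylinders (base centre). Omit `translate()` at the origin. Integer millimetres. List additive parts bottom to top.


cube([260, 260, 120]);
translate([130, 130, 120]) cylinder(h = 120, r = 100);
translate([60, 60, 240]) cube([140, 140, 120]);
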